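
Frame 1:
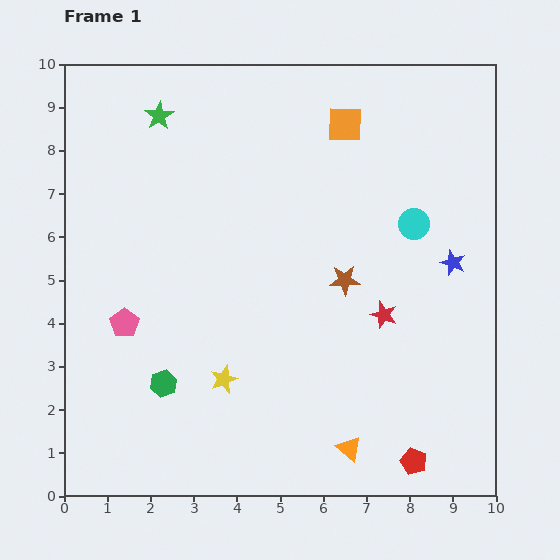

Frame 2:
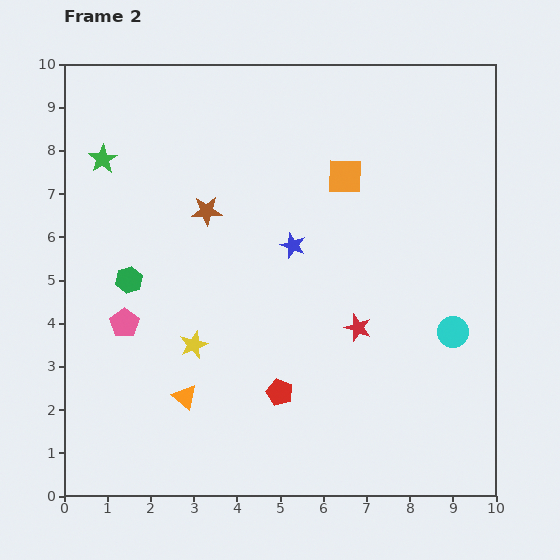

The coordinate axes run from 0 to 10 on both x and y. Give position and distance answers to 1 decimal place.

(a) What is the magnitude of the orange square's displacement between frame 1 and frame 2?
1.2

The orange square moved from (6.5, 8.6) to (6.5, 7.4), a distance of √(0.0² + 1.2²) ≈ 1.2.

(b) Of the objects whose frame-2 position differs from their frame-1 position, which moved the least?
the red star

(moved 0.7)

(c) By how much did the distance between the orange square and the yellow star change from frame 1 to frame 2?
-1.3

Distance in frame 1: 6.5. Distance in frame 2: 5.2.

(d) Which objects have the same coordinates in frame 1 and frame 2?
the pink pentagon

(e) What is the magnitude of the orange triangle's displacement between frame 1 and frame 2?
4.0

The orange triangle moved from (6.6, 1.1) to (2.8, 2.3), a distance of √(3.8² + 1.2²) ≈ 4.0.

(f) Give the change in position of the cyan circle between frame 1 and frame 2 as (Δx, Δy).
(0.9, -2.5)

The cyan circle was at (8.1, 6.3) in frame 1 and (9.0, 3.8) in frame 2.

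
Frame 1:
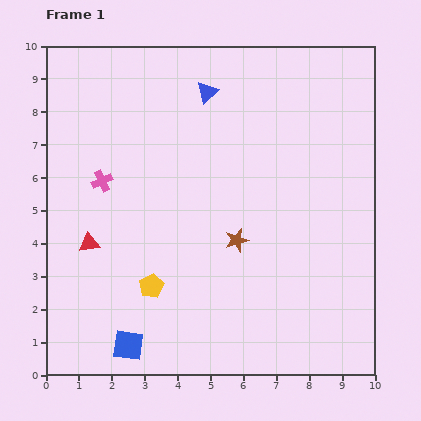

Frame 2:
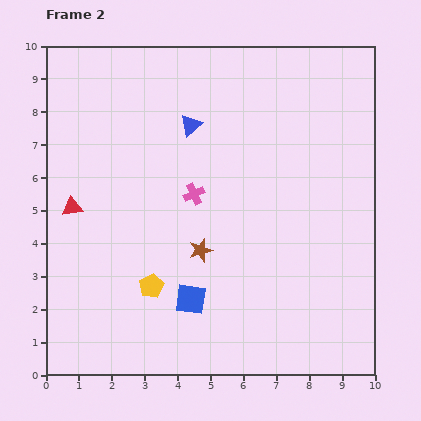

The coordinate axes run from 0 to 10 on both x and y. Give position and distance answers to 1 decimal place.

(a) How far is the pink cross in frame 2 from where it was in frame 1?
2.8

The pink cross moved from (1.7, 5.9) to (4.5, 5.5), a distance of √(2.8² + 0.4²) ≈ 2.8.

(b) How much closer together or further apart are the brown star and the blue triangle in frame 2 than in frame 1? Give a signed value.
-0.8

Distance in frame 1: 4.6. Distance in frame 2: 3.8.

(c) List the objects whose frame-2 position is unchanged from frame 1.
the yellow pentagon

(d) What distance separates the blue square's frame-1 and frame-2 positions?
2.4

The blue square moved from (2.5, 0.9) to (4.4, 2.3), a distance of √(1.9² + 1.4²) ≈ 2.4.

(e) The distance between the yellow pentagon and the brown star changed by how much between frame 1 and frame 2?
-1.1

Distance in frame 1: 3.0. Distance in frame 2: 1.9.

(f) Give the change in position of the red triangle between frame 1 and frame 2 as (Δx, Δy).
(-0.5, 1.1)

The red triangle was at (1.3, 4.0) in frame 1 and (0.8, 5.1) in frame 2.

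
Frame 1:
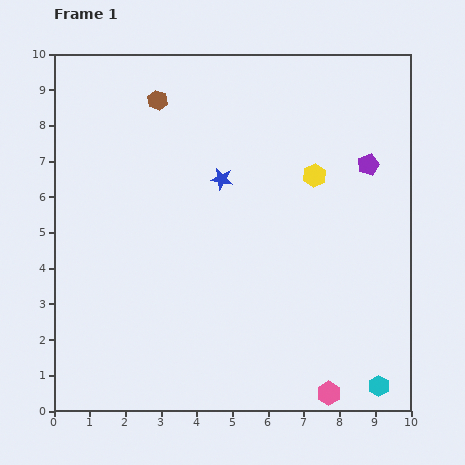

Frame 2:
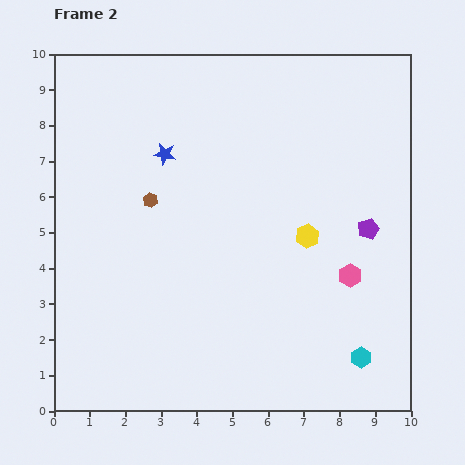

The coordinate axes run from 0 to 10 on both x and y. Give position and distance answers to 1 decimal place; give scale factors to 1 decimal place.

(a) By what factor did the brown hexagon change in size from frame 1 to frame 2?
0.7×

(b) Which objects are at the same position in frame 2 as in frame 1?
none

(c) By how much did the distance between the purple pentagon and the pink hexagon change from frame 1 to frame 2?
-5.1

Distance in frame 1: 6.5. Distance in frame 2: 1.4.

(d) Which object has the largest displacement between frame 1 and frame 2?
the pink hexagon

(moved 3.4; next 2.8)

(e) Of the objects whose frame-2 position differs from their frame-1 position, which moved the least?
the cyan hexagon

(moved 0.9)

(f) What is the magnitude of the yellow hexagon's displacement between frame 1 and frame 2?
1.7

The yellow hexagon moved from (7.3, 6.6) to (7.1, 4.9), a distance of √(0.2² + 1.7²) ≈ 1.7.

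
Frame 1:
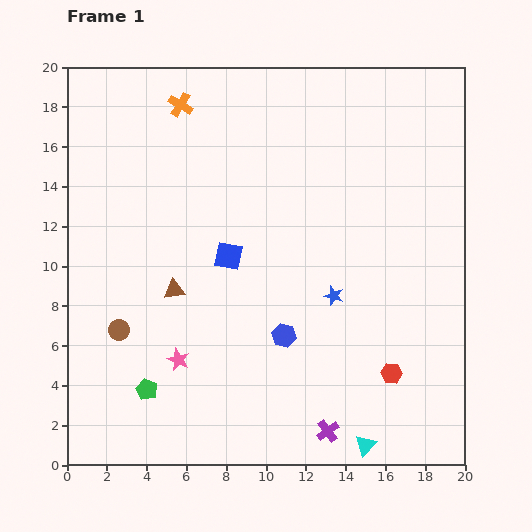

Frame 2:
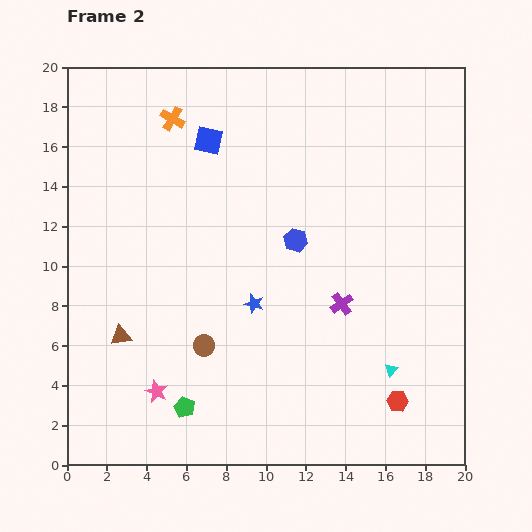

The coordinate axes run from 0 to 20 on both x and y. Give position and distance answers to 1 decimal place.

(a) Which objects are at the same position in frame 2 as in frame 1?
none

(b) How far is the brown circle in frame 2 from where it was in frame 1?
4.4

The brown circle moved from (2.6, 6.8) to (6.9, 6.0), a distance of √(4.3² + 0.8²) ≈ 4.4.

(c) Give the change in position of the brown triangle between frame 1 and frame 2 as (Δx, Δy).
(-2.7, -2.3)

The brown triangle was at (5.4, 8.8) in frame 1 and (2.7, 6.5) in frame 2.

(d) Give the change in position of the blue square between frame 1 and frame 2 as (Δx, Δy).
(-1.0, 5.8)

The blue square was at (8.1, 10.5) in frame 1 and (7.1, 16.3) in frame 2.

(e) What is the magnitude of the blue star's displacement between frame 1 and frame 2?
4.0

The blue star moved from (13.4, 8.5) to (9.4, 8.1), a distance of √(4.0² + 0.4²) ≈ 4.0.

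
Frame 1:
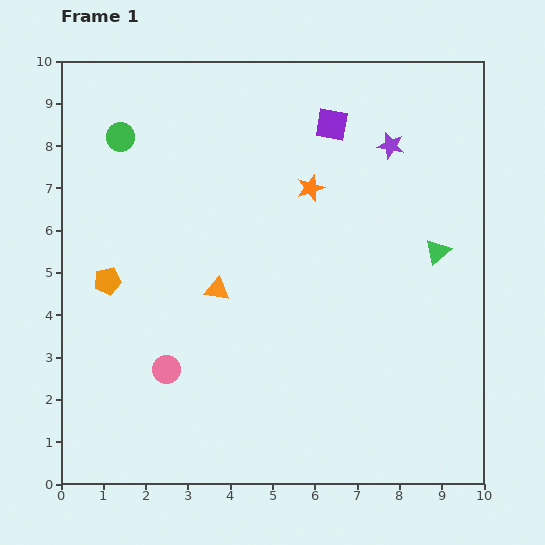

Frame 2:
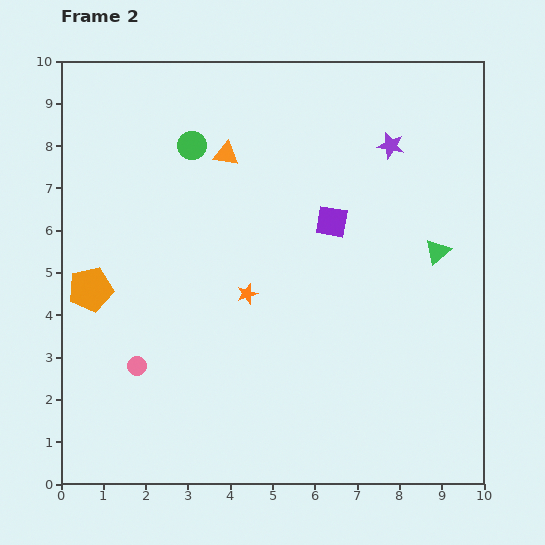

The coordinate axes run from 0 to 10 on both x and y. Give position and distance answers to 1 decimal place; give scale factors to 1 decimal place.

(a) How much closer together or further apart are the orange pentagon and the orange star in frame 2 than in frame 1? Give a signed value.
-1.6

Distance in frame 1: 5.3. Distance in frame 2: 3.7.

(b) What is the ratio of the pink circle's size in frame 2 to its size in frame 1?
0.7×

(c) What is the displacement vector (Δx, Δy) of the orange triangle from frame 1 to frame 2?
(0.2, 3.2)

The orange triangle was at (3.7, 4.6) in frame 1 and (3.9, 7.8) in frame 2.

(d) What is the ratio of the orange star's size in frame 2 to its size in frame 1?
0.8×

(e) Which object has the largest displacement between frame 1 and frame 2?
the orange triangle

(moved 3.2; next 2.9)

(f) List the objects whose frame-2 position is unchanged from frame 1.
the purple star, the green triangle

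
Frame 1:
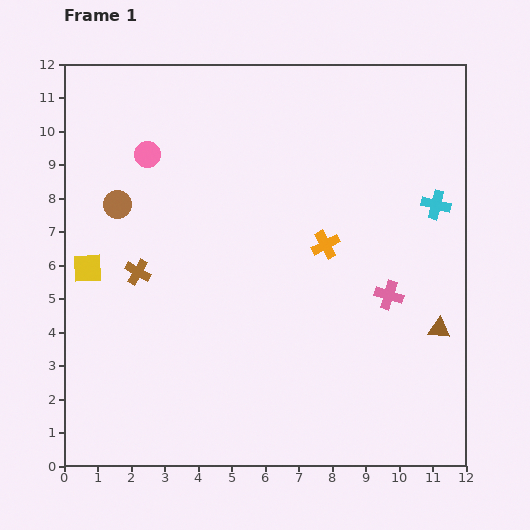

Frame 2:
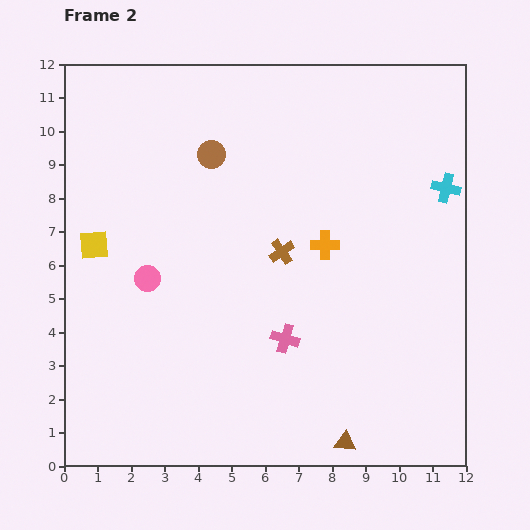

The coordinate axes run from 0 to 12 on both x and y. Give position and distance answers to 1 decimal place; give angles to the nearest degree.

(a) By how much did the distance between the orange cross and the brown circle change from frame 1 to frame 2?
-2.0

Distance in frame 1: 6.3. Distance in frame 2: 4.3.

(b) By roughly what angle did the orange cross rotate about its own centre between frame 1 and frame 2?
28° clockwise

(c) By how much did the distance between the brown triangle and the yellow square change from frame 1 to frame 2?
-1.2

Distance in frame 1: 10.7. Distance in frame 2: 9.5.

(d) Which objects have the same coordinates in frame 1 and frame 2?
the orange cross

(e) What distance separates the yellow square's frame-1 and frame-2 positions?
0.7

The yellow square moved from (0.7, 5.9) to (0.9, 6.6), a distance of √(0.2² + 0.7²) ≈ 0.7.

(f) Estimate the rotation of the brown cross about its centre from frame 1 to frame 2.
26° clockwise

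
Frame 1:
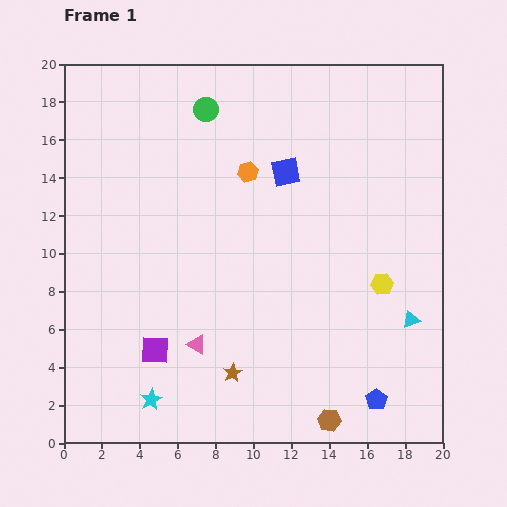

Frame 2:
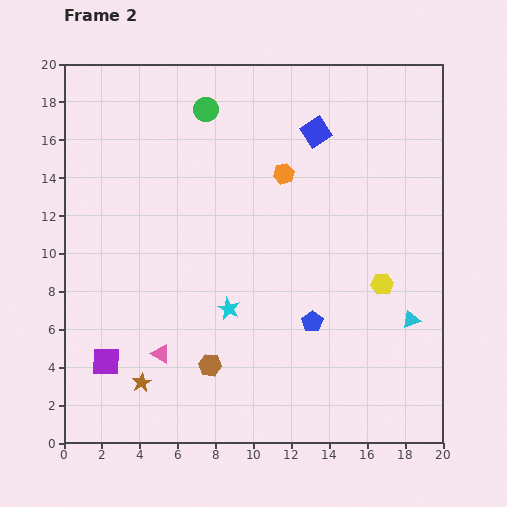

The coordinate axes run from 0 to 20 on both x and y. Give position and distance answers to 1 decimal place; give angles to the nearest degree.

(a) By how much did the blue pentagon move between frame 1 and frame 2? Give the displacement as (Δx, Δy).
(-3.4, 4.1)

The blue pentagon was at (16.5, 2.3) in frame 1 and (13.1, 6.4) in frame 2.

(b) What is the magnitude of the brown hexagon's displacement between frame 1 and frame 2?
6.9

The brown hexagon moved from (14.0, 1.2) to (7.7, 4.1), a distance of √(6.3² + 2.9²) ≈ 6.9.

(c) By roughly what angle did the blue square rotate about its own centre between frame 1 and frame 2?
23° counter-clockwise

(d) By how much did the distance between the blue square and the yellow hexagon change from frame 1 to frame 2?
+0.9

Distance in frame 1: 7.8. Distance in frame 2: 8.7.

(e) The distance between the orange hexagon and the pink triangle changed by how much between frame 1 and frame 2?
+2.0

Distance in frame 1: 9.5. Distance in frame 2: 11.5.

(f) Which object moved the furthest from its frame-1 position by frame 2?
the brown hexagon

(moved 6.9; next 6.3)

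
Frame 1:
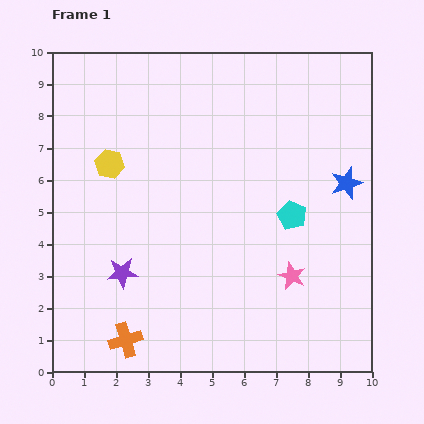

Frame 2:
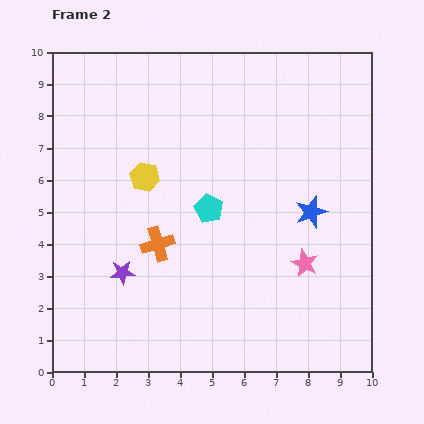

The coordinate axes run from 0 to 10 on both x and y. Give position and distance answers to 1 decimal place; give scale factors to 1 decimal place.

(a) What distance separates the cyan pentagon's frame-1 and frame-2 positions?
2.6

The cyan pentagon moved from (7.5, 4.9) to (4.9, 5.1), a distance of √(2.6² + 0.2²) ≈ 2.6.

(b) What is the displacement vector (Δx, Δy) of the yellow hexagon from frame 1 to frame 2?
(1.1, -0.4)

The yellow hexagon was at (1.8, 6.5) in frame 1 and (2.9, 6.1) in frame 2.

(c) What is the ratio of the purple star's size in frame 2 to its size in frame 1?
0.8×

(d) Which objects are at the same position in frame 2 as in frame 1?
the purple star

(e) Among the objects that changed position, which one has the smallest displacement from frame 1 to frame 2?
the pink star

(moved 0.6)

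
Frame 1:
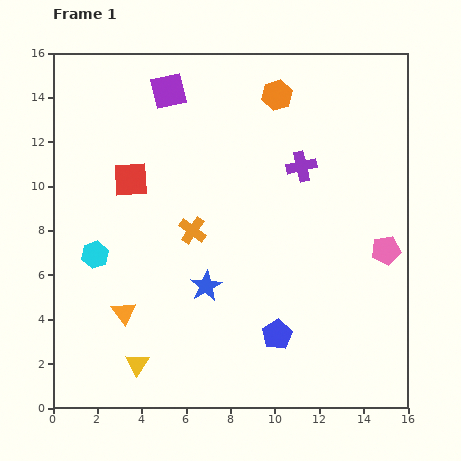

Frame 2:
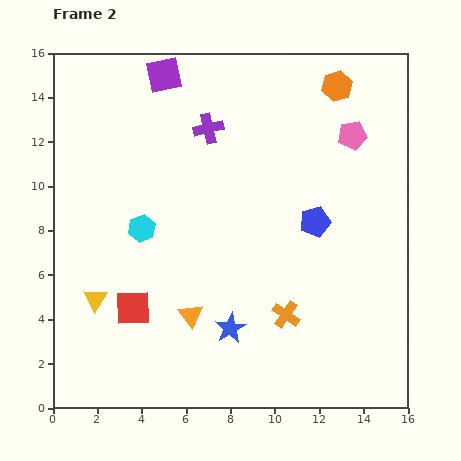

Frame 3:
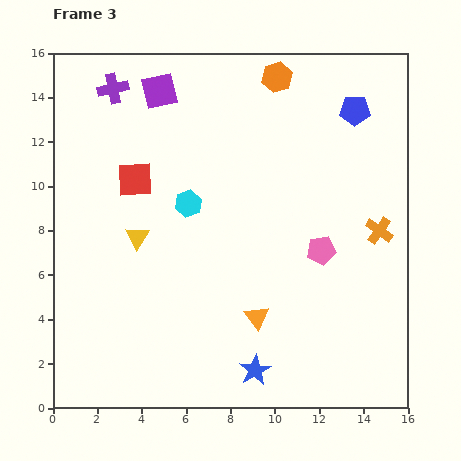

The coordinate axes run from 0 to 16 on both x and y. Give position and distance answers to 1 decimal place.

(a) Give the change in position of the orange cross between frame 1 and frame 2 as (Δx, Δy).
(4.2, -3.8)

The orange cross was at (6.3, 8.0) in frame 1 and (10.5, 4.2) in frame 2.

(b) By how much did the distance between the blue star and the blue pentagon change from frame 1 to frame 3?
+8.6

Distance in frame 1: 3.9. Distance in frame 3: 12.5.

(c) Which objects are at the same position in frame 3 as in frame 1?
none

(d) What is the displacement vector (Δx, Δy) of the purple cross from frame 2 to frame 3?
(-4.3, 1.8)

The purple cross was at (7.0, 12.6) in frame 2 and (2.7, 14.4) in frame 3.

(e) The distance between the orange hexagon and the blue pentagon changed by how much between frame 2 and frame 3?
-2.4

Distance in frame 2: 6.2. Distance in frame 3: 3.8.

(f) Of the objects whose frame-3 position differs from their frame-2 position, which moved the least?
the purple square

(moved 0.7)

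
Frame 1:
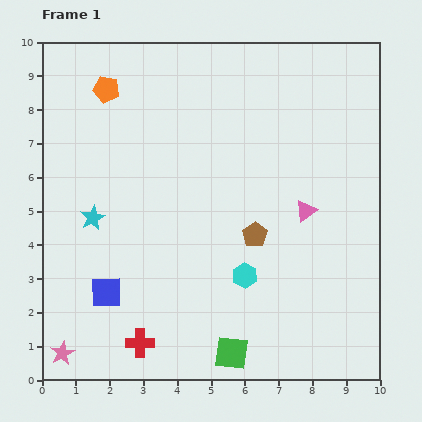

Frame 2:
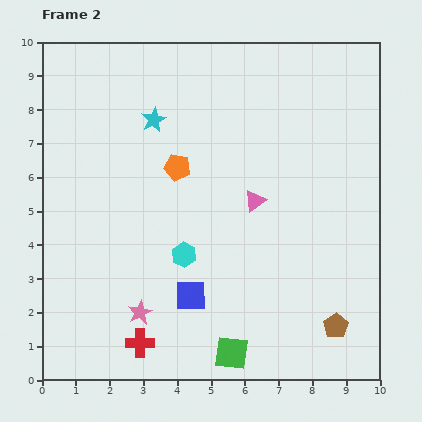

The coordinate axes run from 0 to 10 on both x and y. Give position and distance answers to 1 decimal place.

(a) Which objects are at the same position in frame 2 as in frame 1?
the green square, the red cross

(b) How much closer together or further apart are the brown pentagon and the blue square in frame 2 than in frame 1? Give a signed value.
-0.3

Distance in frame 1: 4.7. Distance in frame 2: 4.4.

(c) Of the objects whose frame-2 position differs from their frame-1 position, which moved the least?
the pink triangle

(moved 1.5)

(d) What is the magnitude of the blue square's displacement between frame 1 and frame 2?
2.5

The blue square moved from (1.9, 2.6) to (4.4, 2.5), a distance of √(2.5² + 0.1²) ≈ 2.5.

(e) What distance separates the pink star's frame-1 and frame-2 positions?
2.6

The pink star moved from (0.6, 0.8) to (2.9, 2.0), a distance of √(2.3² + 1.2²) ≈ 2.6.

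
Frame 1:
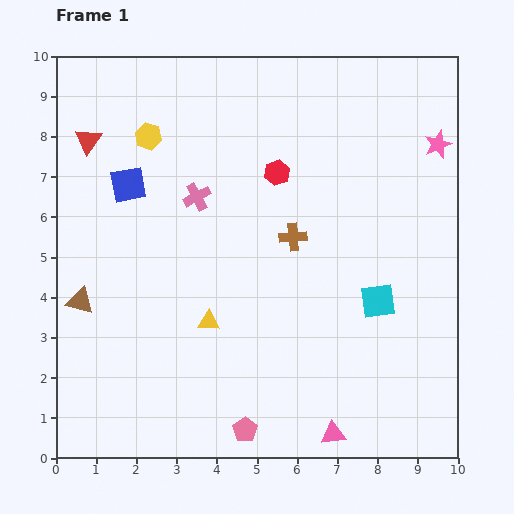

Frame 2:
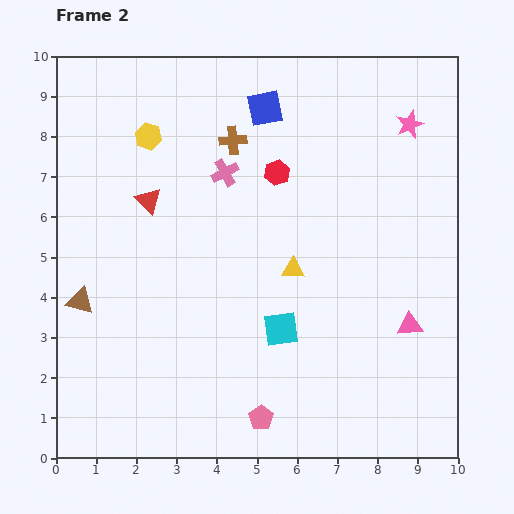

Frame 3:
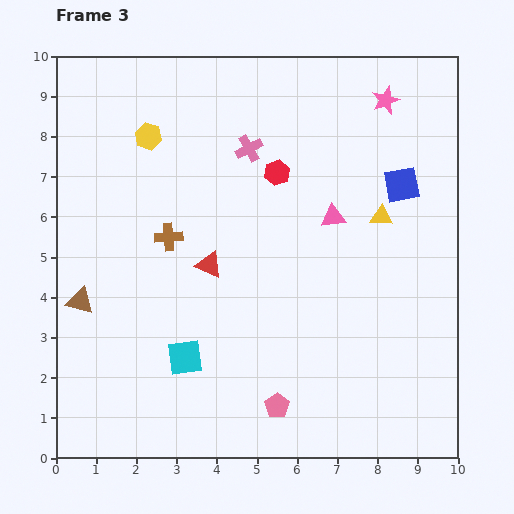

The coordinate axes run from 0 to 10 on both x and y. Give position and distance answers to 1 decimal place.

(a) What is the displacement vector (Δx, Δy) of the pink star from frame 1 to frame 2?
(-0.7, 0.5)

The pink star was at (9.5, 7.8) in frame 1 and (8.8, 8.3) in frame 2.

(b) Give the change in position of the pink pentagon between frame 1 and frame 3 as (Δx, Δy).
(0.8, 0.6)

The pink pentagon was at (4.7, 0.7) in frame 1 and (5.5, 1.3) in frame 3.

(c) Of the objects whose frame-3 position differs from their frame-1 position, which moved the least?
the pink pentagon

(moved 1.0)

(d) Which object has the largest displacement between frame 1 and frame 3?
the blue square

(moved 6.8; next 5.4)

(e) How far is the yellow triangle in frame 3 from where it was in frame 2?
2.6

The yellow triangle moved from (5.9, 4.7) to (8.1, 6.0), a distance of √(2.2² + 1.3²) ≈ 2.6.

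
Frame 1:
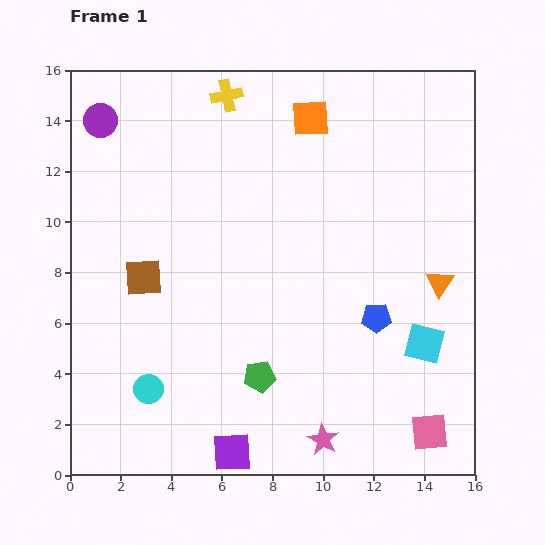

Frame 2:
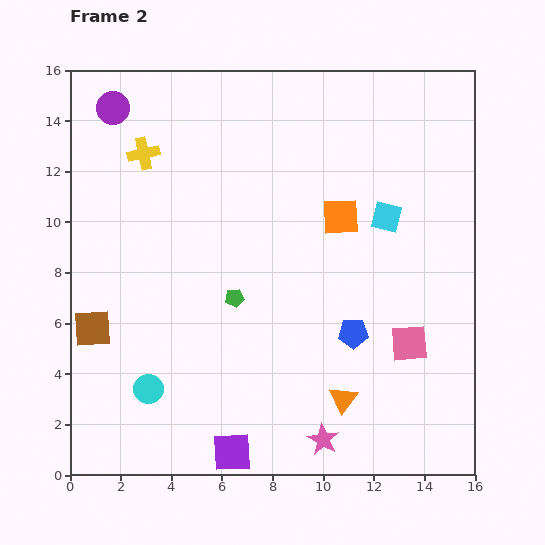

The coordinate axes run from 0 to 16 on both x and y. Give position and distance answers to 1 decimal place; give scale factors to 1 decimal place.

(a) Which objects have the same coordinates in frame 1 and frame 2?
the cyan circle, the pink star, the purple square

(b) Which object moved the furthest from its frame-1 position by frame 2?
the orange triangle

(moved 6.0; next 5.2)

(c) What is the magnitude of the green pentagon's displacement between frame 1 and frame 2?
3.3

The green pentagon moved from (7.5, 3.9) to (6.5, 7.0), a distance of √(1.0² + 3.1²) ≈ 3.3.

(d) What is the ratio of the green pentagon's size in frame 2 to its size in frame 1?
0.6×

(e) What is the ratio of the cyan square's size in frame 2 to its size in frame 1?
0.8×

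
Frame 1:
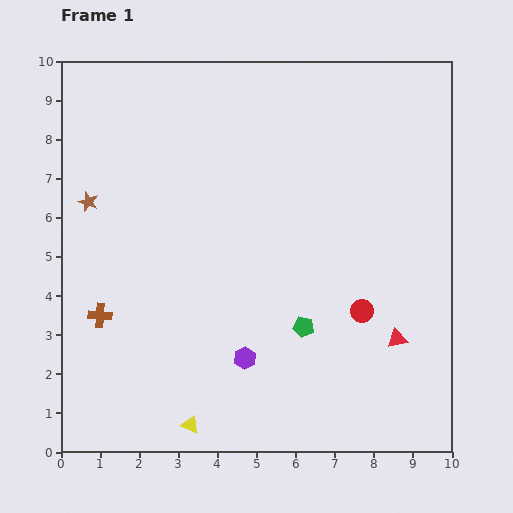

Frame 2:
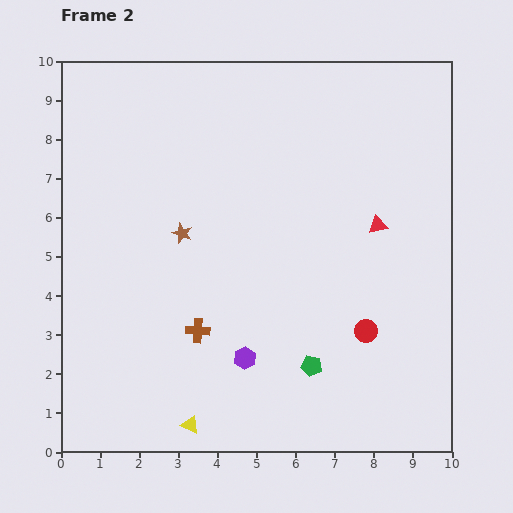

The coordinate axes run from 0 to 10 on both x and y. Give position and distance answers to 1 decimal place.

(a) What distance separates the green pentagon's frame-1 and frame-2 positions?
1.0

The green pentagon moved from (6.2, 3.2) to (6.4, 2.2), a distance of √(0.2² + 1.0²) ≈ 1.0.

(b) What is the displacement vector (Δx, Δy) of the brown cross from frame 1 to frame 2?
(2.5, -0.4)

The brown cross was at (1.0, 3.5) in frame 1 and (3.5, 3.1) in frame 2.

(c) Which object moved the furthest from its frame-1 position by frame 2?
the red triangle

(moved 2.9; next 2.5)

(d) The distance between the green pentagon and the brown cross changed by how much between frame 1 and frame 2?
-2.2

Distance in frame 1: 5.2. Distance in frame 2: 3.0.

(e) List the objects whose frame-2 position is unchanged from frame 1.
the purple hexagon, the yellow triangle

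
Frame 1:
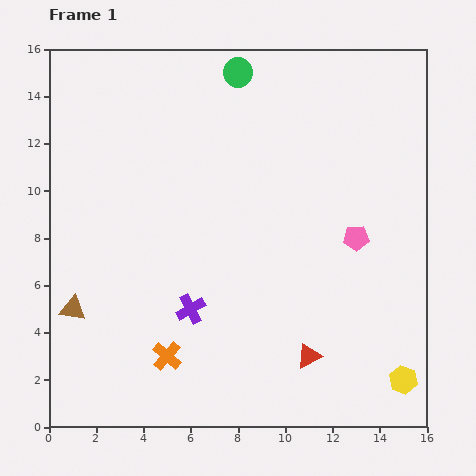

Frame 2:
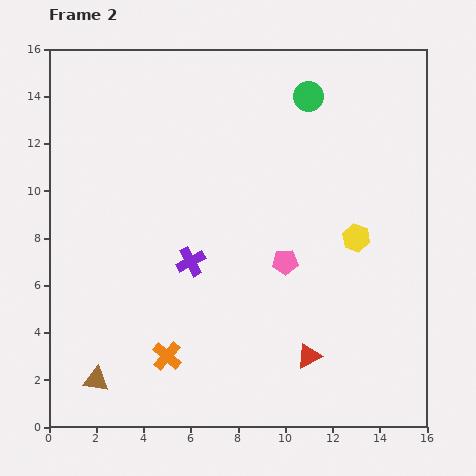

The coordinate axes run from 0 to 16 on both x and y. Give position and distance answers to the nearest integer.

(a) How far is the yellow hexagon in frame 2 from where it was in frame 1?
6

The yellow hexagon moved from (15, 2) to (13, 8), a distance of √(2² + 6²) ≈ 6.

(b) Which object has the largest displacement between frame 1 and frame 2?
the yellow hexagon

(moved 6; next 3)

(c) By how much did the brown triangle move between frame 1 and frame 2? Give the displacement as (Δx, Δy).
(1, -3)

The brown triangle was at (1, 5) in frame 1 and (2, 2) in frame 2.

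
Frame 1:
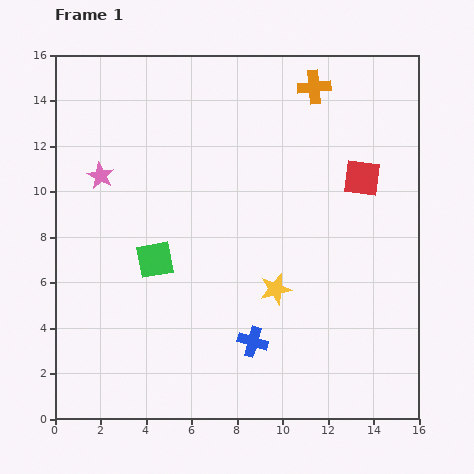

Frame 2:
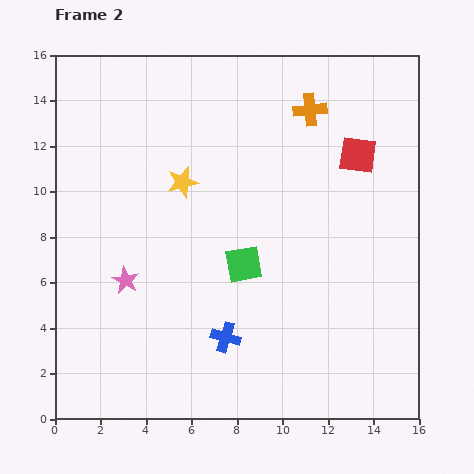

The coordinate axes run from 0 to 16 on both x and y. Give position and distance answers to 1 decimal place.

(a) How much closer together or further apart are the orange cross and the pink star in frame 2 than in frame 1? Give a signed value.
+0.8

Distance in frame 1: 10.2. Distance in frame 2: 11.0.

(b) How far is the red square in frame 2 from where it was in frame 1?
1.0

The red square moved from (13.5, 10.6) to (13.3, 11.6), a distance of √(0.2² + 1.0²) ≈ 1.0.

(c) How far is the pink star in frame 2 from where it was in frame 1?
4.7

The pink star moved from (2.0, 10.7) to (3.1, 6.1), a distance of √(1.1² + 4.6²) ≈ 4.7.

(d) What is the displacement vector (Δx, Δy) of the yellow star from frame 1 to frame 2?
(-4.1, 4.7)

The yellow star was at (9.7, 5.7) in frame 1 and (5.6, 10.4) in frame 2.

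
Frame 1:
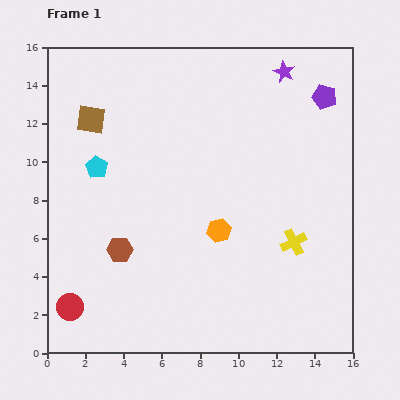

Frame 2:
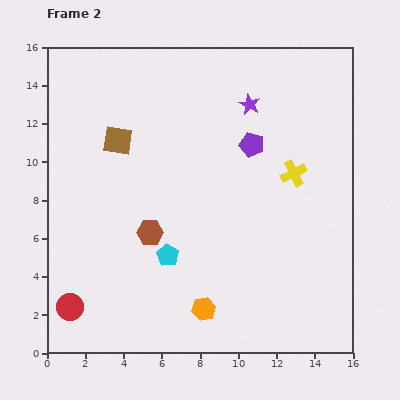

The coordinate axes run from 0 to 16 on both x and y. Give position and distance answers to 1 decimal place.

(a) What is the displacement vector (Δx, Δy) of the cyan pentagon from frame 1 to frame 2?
(3.7, -4.6)

The cyan pentagon was at (2.6, 9.7) in frame 1 and (6.3, 5.1) in frame 2.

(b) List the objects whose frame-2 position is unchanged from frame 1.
the red circle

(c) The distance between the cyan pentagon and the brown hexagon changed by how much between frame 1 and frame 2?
-3.0

Distance in frame 1: 4.5. Distance in frame 2: 1.5.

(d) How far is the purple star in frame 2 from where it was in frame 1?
2.5

The purple star moved from (12.4, 14.7) to (10.6, 13.0), a distance of √(1.8² + 1.7²) ≈ 2.5.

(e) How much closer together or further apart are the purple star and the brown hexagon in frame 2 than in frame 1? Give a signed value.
-4.2

Distance in frame 1: 12.7. Distance in frame 2: 8.5.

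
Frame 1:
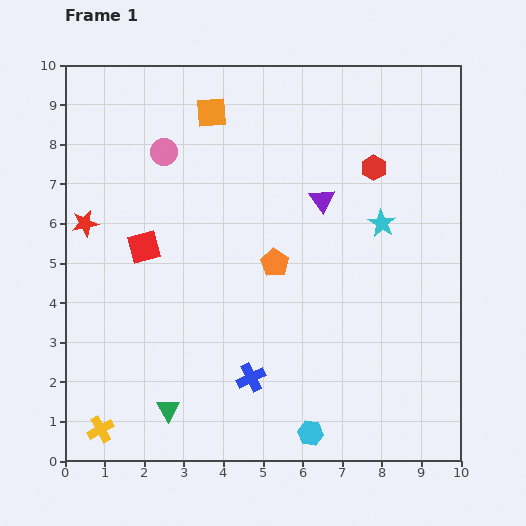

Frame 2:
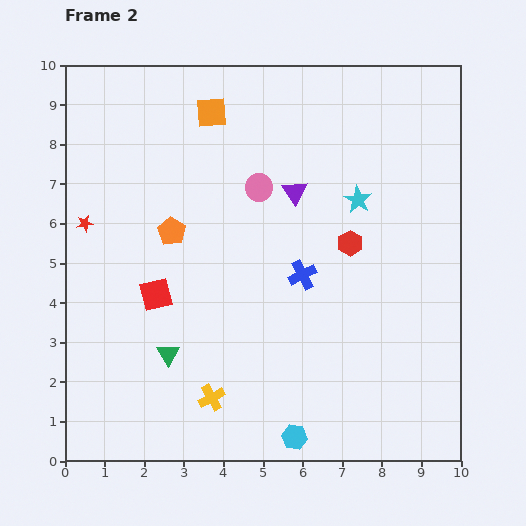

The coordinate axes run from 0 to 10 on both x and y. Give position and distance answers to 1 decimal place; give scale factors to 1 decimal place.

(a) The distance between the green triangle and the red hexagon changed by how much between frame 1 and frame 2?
-2.6

Distance in frame 1: 8.0. Distance in frame 2: 5.4.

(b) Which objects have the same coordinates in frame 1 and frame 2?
the orange square, the red star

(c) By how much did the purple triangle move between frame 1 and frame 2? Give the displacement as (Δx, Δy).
(-0.7, 0.2)

The purple triangle was at (6.5, 6.6) in frame 1 and (5.8, 6.8) in frame 2.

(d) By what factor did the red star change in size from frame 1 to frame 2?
0.6×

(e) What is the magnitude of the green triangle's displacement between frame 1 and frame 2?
1.4

The green triangle moved from (2.6, 1.3) to (2.6, 2.7), a distance of √(0.0² + 1.4²) ≈ 1.4.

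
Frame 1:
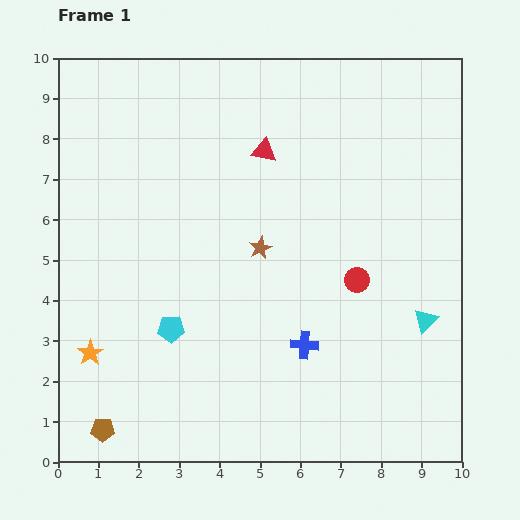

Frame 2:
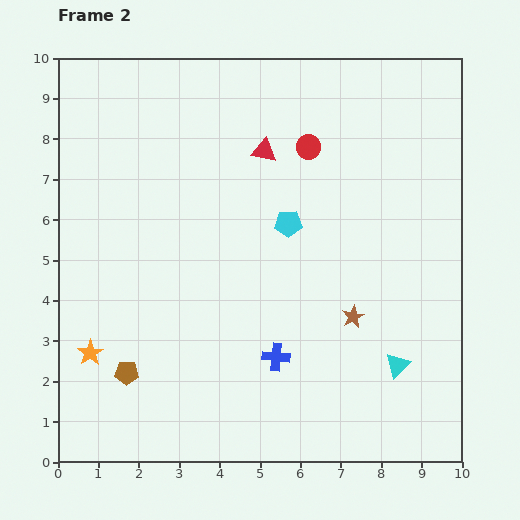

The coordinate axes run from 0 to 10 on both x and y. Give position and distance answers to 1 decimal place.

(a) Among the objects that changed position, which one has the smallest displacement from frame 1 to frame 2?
the blue cross

(moved 0.8)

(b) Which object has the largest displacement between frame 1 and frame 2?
the cyan pentagon

(moved 3.9; next 3.5)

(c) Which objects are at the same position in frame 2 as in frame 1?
the red triangle, the orange star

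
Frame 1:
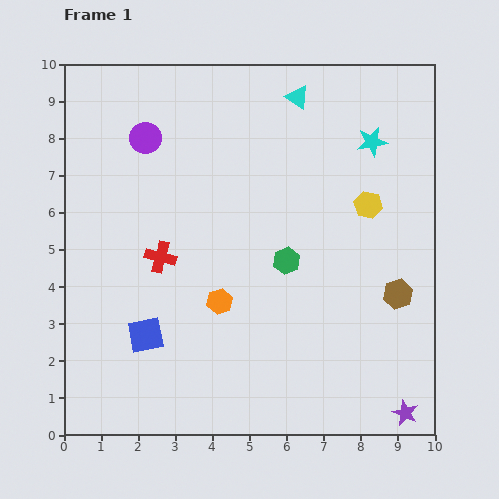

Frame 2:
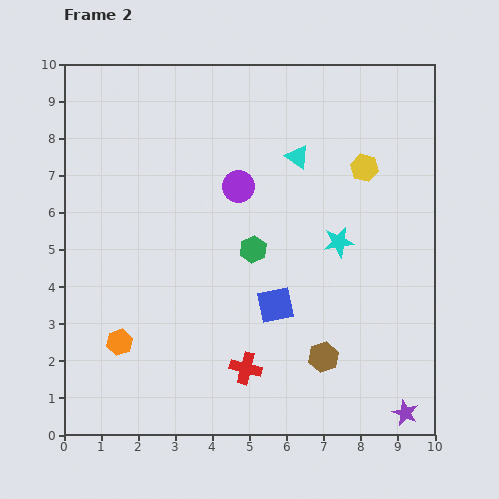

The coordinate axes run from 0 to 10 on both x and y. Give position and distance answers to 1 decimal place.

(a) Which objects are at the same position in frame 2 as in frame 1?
the purple star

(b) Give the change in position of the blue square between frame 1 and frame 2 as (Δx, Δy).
(3.5, 0.8)

The blue square was at (2.2, 2.7) in frame 1 and (5.7, 3.5) in frame 2.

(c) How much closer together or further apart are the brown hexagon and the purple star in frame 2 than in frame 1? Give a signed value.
-0.5

Distance in frame 1: 3.2. Distance in frame 2: 2.7.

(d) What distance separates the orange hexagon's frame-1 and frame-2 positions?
2.9

The orange hexagon moved from (4.2, 3.6) to (1.5, 2.5), a distance of √(2.7² + 1.1²) ≈ 2.9.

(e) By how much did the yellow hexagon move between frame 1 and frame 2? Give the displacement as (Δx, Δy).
(-0.1, 1.0)

The yellow hexagon was at (8.2, 6.2) in frame 1 and (8.1, 7.2) in frame 2.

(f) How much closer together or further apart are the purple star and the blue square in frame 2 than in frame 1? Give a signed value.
-2.8

Distance in frame 1: 7.3. Distance in frame 2: 4.5.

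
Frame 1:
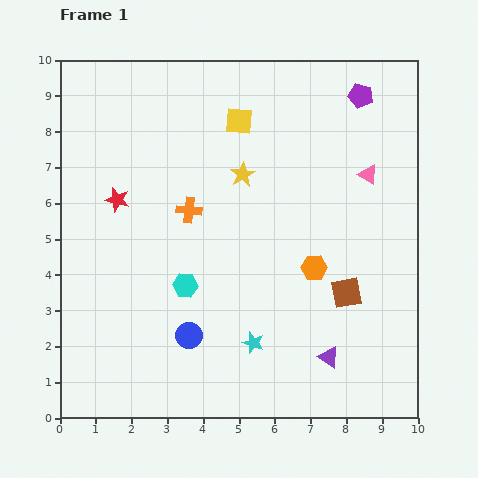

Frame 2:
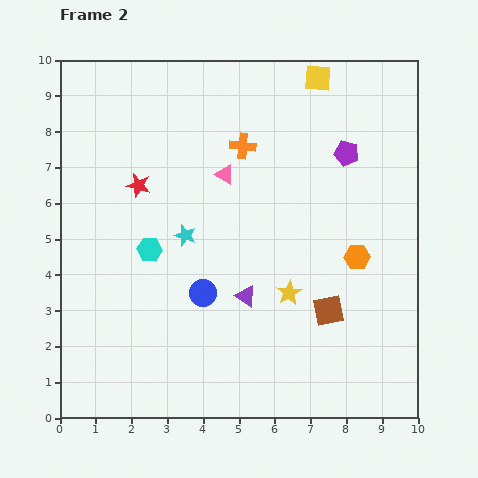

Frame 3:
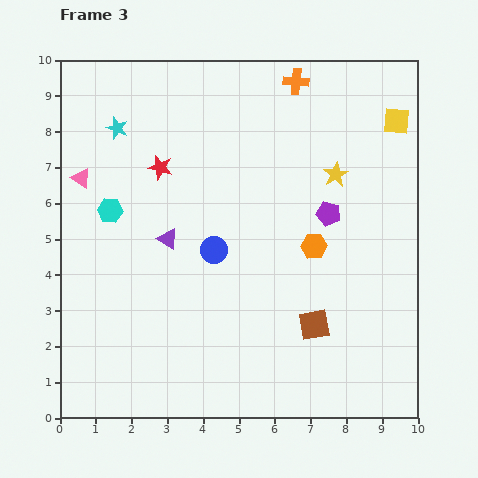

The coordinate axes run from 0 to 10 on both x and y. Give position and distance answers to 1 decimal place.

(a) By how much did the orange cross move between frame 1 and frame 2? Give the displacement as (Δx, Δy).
(1.5, 1.8)

The orange cross was at (3.6, 5.8) in frame 1 and (5.1, 7.6) in frame 2.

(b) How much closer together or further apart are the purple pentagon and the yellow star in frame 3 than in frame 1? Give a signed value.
-2.9

Distance in frame 1: 4.0. Distance in frame 3: 1.1.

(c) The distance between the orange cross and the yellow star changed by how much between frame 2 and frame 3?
-1.5

Distance in frame 2: 4.3. Distance in frame 3: 2.8.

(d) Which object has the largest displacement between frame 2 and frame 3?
the pink triangle

(moved 4.0; next 3.6)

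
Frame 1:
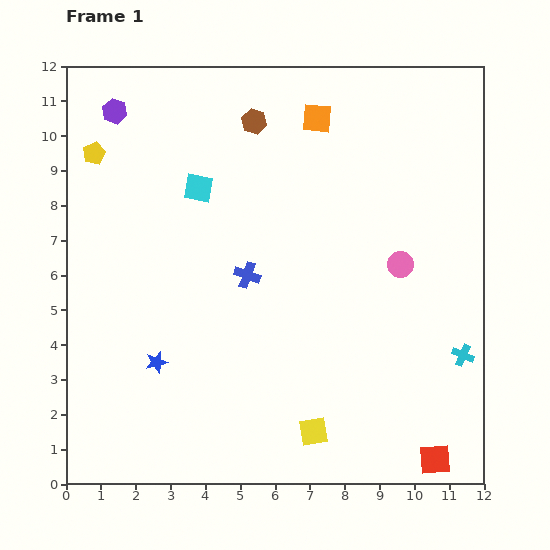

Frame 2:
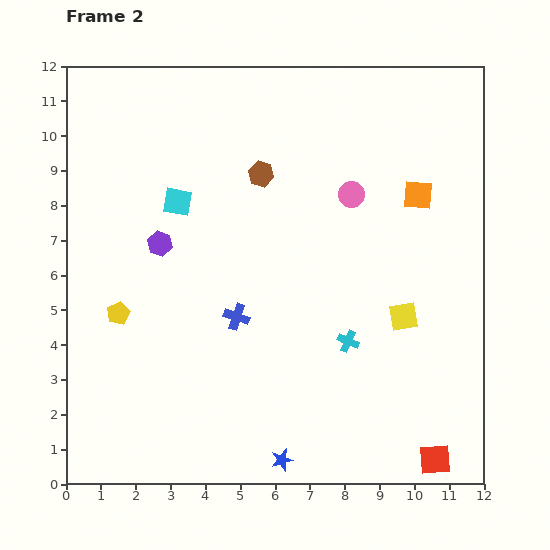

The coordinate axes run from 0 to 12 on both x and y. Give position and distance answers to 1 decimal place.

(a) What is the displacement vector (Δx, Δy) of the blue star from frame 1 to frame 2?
(3.6, -2.8)

The blue star was at (2.6, 3.5) in frame 1 and (6.2, 0.7) in frame 2.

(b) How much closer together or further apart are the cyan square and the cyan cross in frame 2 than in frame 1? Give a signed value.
-2.7

Distance in frame 1: 9.0. Distance in frame 2: 6.3.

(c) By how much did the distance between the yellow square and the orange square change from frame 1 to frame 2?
-5.5

Distance in frame 1: 9.0. Distance in frame 2: 3.5.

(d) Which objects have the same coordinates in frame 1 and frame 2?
the red square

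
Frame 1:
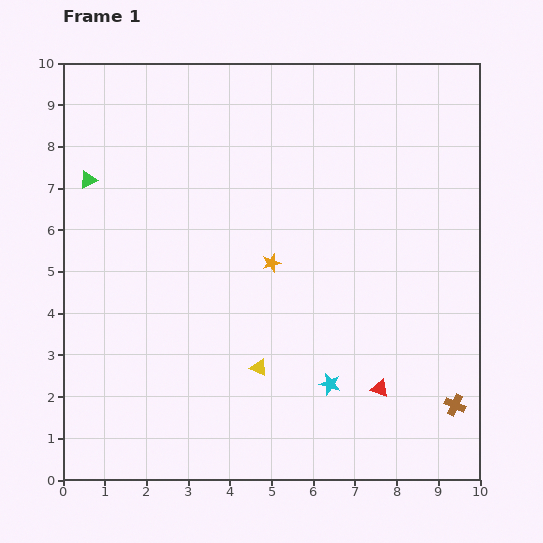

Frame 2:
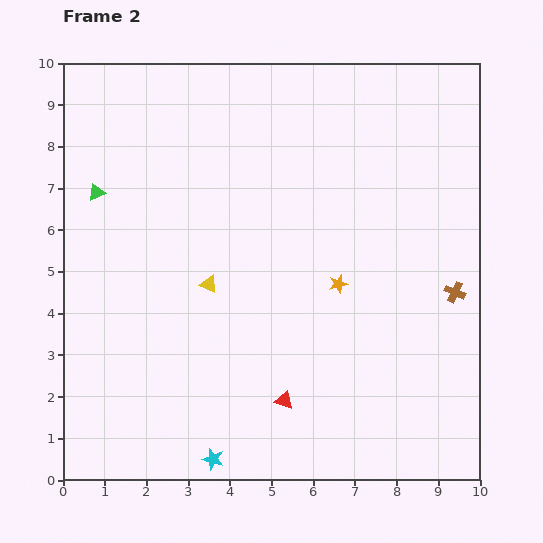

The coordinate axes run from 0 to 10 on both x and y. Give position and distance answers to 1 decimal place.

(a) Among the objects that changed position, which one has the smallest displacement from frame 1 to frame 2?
the green triangle

(moved 0.4)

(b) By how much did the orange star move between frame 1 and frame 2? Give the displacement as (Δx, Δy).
(1.6, -0.5)

The orange star was at (5.0, 5.2) in frame 1 and (6.6, 4.7) in frame 2.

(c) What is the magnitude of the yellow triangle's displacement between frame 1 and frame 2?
2.3

The yellow triangle moved from (4.7, 2.7) to (3.5, 4.7), a distance of √(1.2² + 2.0²) ≈ 2.3.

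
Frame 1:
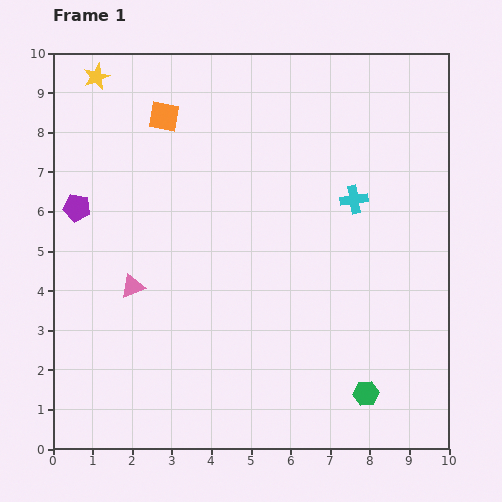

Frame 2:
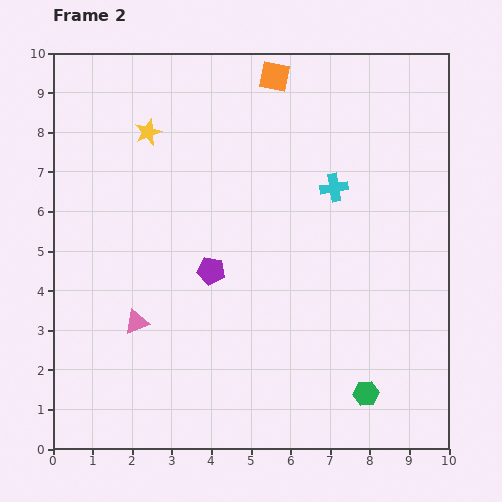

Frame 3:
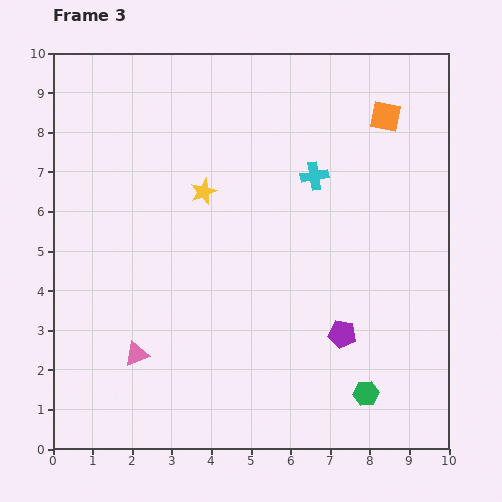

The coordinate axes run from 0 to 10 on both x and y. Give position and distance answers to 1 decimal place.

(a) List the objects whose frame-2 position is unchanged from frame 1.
the green hexagon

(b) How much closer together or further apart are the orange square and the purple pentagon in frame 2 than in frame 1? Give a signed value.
+2.0

Distance in frame 1: 3.2. Distance in frame 2: 5.2.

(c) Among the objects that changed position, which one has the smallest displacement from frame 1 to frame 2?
the cyan cross

(moved 0.6)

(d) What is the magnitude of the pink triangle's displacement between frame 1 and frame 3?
1.7

The pink triangle moved from (2.0, 4.1) to (2.1, 2.4), a distance of √(0.1² + 1.7²) ≈ 1.7.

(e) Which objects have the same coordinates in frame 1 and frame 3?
the green hexagon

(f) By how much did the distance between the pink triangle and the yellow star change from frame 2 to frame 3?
-0.4

Distance in frame 2: 4.8. Distance in frame 3: 4.4.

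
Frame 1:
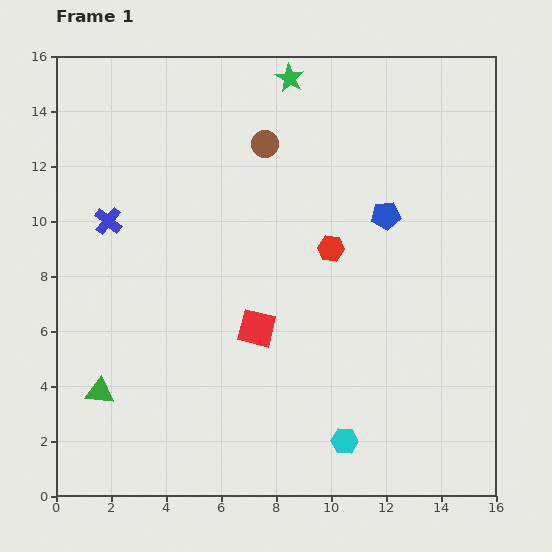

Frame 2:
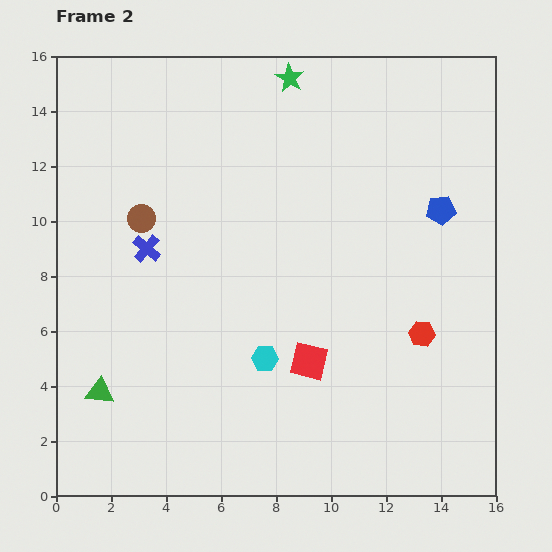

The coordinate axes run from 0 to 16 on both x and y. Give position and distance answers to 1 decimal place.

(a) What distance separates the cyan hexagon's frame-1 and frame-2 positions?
4.2

The cyan hexagon moved from (10.5, 2.0) to (7.6, 5.0), a distance of √(2.9² + 3.0²) ≈ 4.2.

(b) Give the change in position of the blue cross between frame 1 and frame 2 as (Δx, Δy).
(1.4, -1.0)

The blue cross was at (1.9, 10.0) in frame 1 and (3.3, 9.0) in frame 2.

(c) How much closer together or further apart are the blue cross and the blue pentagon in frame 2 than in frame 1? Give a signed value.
+0.7

Distance in frame 1: 10.1. Distance in frame 2: 10.8.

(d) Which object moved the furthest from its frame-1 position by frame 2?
the brown circle

(moved 5.2; next 4.5)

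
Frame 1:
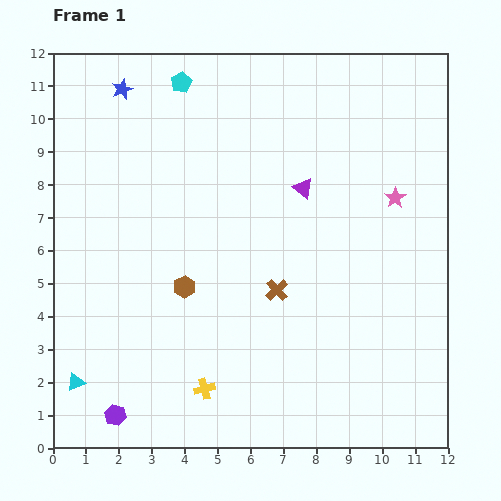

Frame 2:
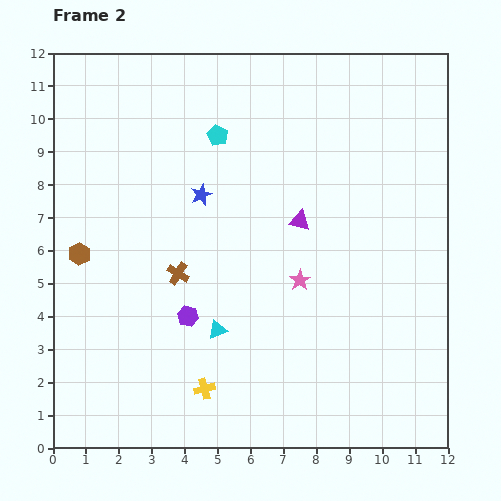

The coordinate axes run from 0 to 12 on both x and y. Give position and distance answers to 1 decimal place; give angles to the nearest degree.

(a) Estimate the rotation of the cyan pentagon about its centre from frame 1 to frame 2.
17° counter-clockwise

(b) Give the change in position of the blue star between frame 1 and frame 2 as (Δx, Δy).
(2.4, -3.2)

The blue star was at (2.1, 10.9) in frame 1 and (4.5, 7.7) in frame 2.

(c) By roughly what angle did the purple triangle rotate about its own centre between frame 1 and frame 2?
25° counter-clockwise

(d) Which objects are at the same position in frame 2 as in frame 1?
the yellow cross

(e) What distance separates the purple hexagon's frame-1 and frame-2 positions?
3.7

The purple hexagon moved from (1.9, 1.0) to (4.1, 4.0), a distance of √(2.2² + 3.0²) ≈ 3.7.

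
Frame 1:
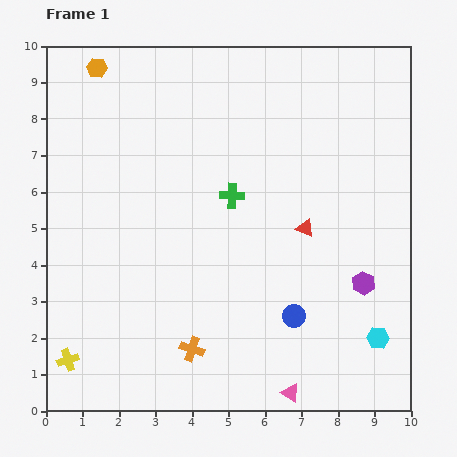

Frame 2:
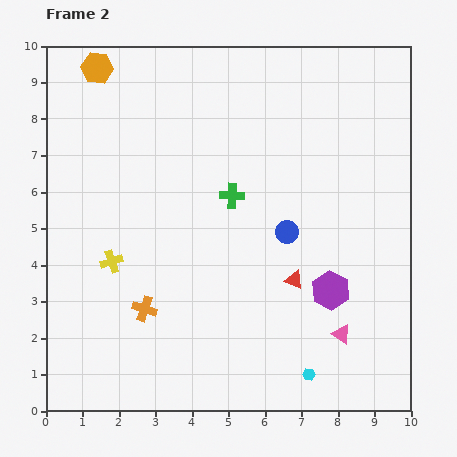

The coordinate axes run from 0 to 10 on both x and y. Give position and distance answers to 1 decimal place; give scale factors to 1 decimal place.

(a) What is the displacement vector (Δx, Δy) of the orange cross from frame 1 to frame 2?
(-1.3, 1.1)

The orange cross was at (4.0, 1.7) in frame 1 and (2.7, 2.8) in frame 2.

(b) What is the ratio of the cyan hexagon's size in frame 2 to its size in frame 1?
0.6×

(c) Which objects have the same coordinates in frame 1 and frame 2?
the orange hexagon, the green cross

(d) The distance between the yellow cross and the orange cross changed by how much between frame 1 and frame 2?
-1.8

Distance in frame 1: 3.4. Distance in frame 2: 1.6.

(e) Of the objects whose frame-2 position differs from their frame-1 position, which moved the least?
the purple hexagon

(moved 0.9)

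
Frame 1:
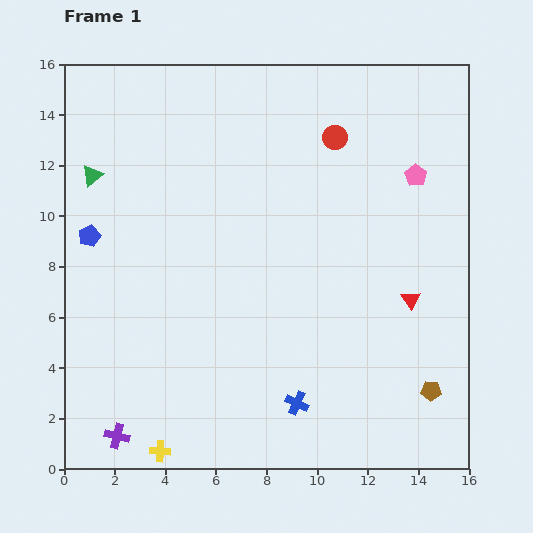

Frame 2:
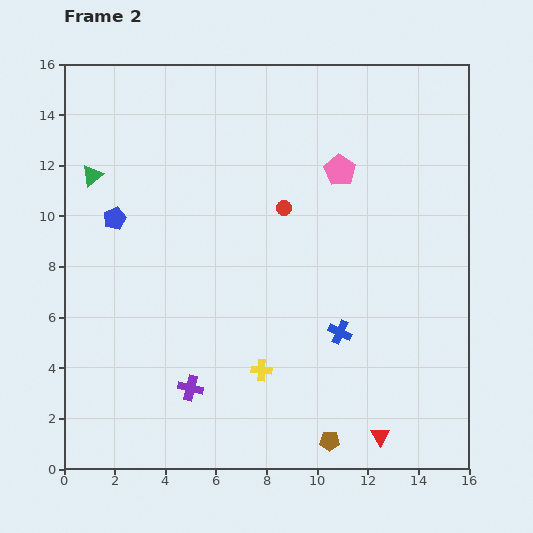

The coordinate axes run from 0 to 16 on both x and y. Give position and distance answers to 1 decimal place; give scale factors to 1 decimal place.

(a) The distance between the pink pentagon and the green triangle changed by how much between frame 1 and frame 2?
-3.0

Distance in frame 1: 12.8. Distance in frame 2: 9.8.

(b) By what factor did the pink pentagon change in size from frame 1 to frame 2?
1.4×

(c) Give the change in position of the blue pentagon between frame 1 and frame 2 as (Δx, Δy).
(1.0, 0.7)

The blue pentagon was at (1.0, 9.2) in frame 1 and (2.0, 9.9) in frame 2.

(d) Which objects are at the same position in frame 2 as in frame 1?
the green triangle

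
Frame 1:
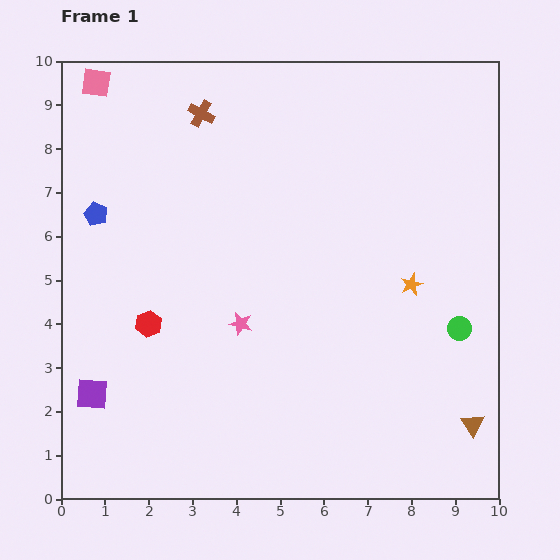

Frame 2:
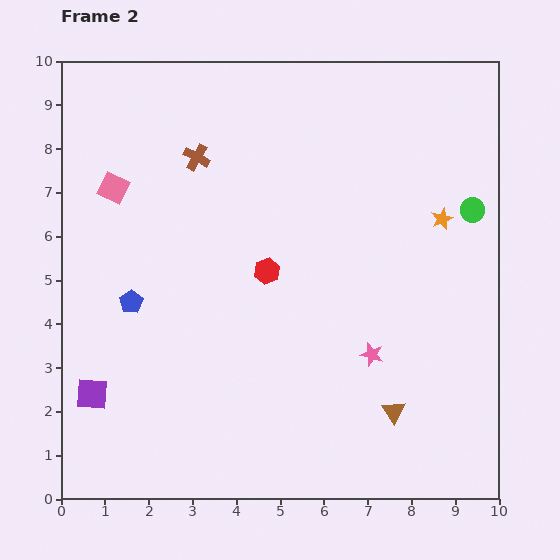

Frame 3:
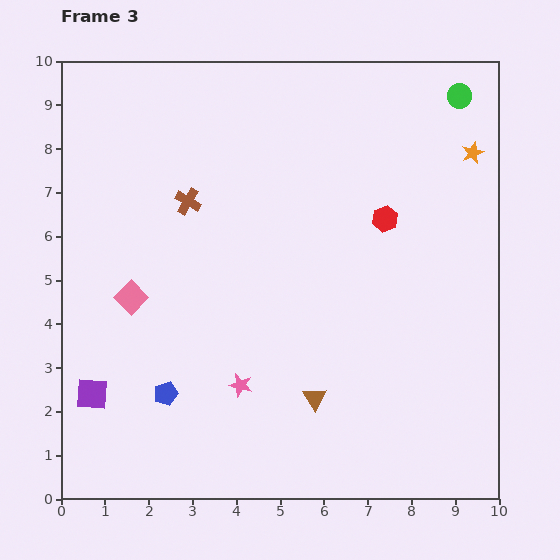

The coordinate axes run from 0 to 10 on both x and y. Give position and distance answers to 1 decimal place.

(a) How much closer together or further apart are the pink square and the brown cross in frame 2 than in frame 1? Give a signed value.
-0.5

Distance in frame 1: 2.5. Distance in frame 2: 2.0.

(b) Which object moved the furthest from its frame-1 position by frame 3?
the red hexagon

(moved 5.9; next 5.3)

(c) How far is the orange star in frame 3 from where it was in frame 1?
3.3

The orange star moved from (8.0, 4.9) to (9.4, 7.9), a distance of √(1.4² + 3.0²) ≈ 3.3.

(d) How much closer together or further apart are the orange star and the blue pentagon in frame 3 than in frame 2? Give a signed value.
+1.6

Distance in frame 2: 7.3. Distance in frame 3: 8.9.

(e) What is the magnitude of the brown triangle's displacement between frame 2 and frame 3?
1.8

The brown triangle moved from (7.6, 2.0) to (5.8, 2.3), a distance of √(1.8² + 0.3²) ≈ 1.8.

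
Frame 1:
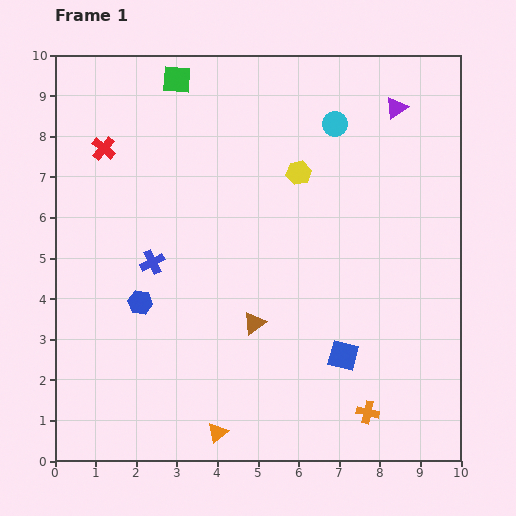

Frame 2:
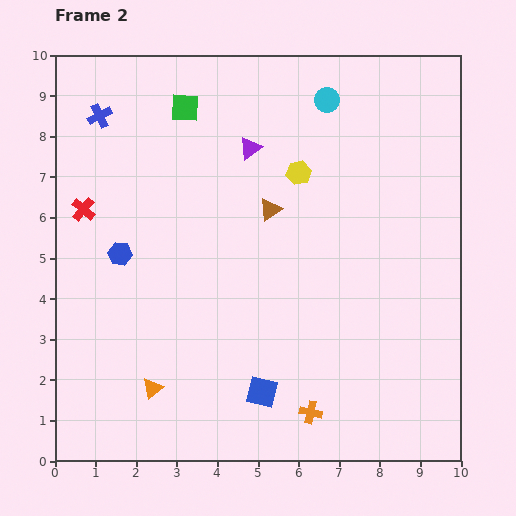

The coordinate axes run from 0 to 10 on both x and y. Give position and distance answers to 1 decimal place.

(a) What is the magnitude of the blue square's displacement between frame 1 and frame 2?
2.2

The blue square moved from (7.1, 2.6) to (5.1, 1.7), a distance of √(2.0² + 0.9²) ≈ 2.2.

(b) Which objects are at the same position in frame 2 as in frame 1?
the yellow hexagon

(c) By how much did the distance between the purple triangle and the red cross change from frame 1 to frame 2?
-2.9

Distance in frame 1: 7.3. Distance in frame 2: 4.4.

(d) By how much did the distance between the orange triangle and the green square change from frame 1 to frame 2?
-1.9

Distance in frame 1: 8.8. Distance in frame 2: 6.9.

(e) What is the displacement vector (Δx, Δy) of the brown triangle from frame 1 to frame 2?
(0.4, 2.8)

The brown triangle was at (4.9, 3.4) in frame 1 and (5.3, 6.2) in frame 2.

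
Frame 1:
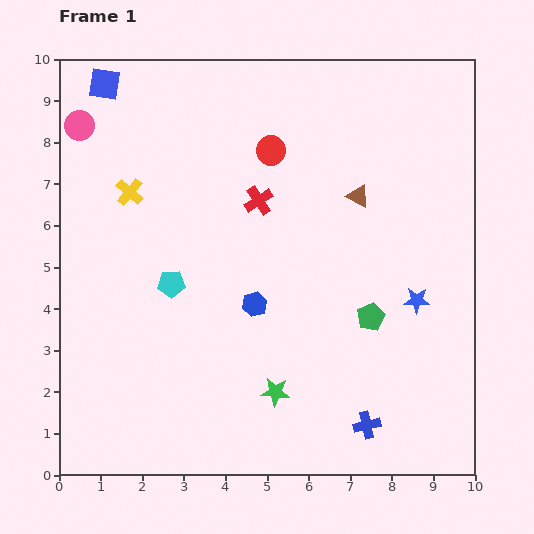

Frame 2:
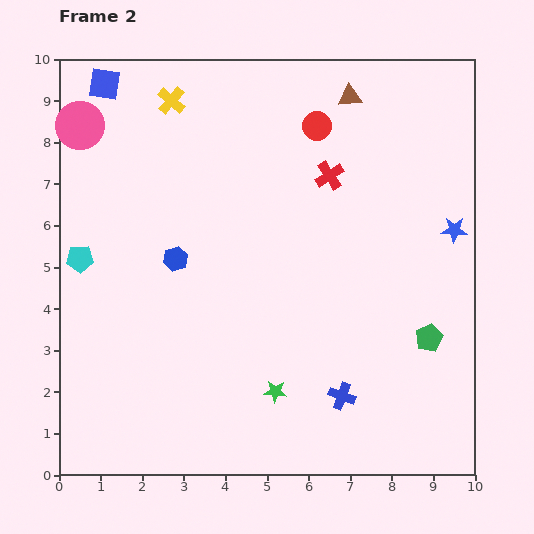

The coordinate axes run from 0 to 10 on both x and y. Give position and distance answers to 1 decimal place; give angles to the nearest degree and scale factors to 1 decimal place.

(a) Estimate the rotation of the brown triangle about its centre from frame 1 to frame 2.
33° counter-clockwise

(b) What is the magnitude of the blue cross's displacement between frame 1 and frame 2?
0.9

The blue cross moved from (7.4, 1.2) to (6.8, 1.9), a distance of √(0.6² + 0.7²) ≈ 0.9.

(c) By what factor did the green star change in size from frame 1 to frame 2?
0.8×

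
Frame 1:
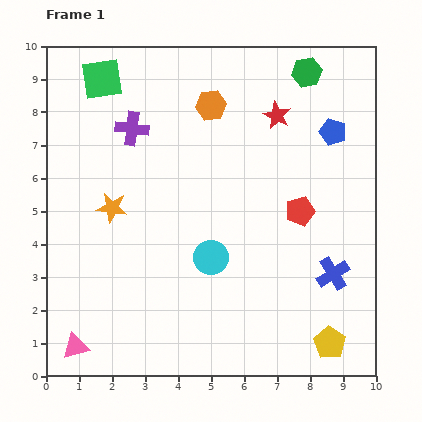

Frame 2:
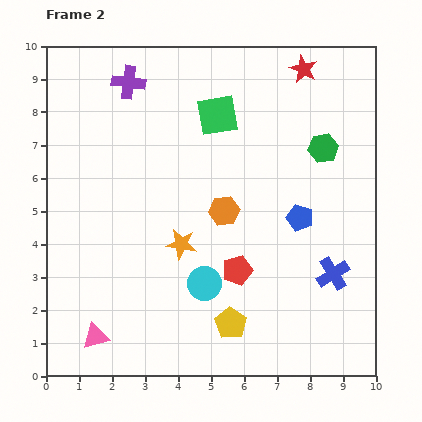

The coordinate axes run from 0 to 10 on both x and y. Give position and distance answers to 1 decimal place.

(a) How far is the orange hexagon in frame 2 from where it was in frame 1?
3.2

The orange hexagon moved from (5.0, 8.2) to (5.4, 5.0), a distance of √(0.4² + 3.2²) ≈ 3.2.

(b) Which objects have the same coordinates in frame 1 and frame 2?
the blue cross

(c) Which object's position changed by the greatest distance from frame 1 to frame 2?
the green square

(moved 3.7; next 3.2)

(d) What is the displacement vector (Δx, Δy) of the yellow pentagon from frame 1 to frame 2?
(-3.0, 0.6)

The yellow pentagon was at (8.6, 1.0) in frame 1 and (5.6, 1.6) in frame 2.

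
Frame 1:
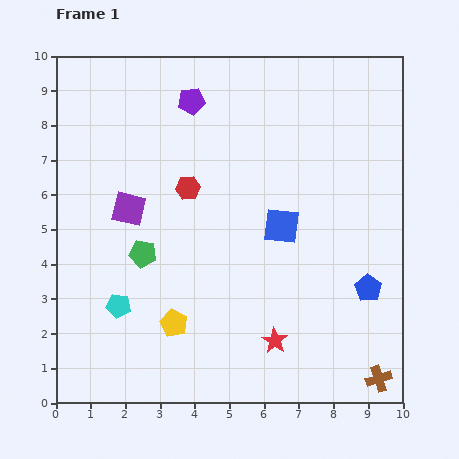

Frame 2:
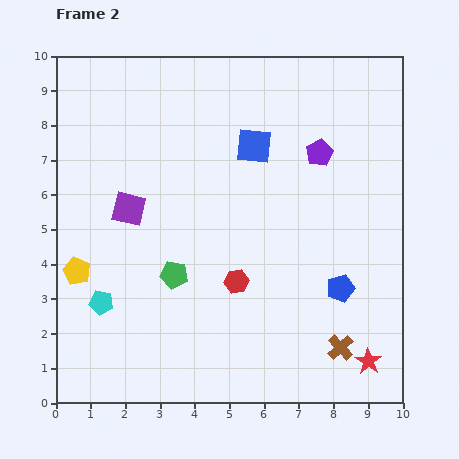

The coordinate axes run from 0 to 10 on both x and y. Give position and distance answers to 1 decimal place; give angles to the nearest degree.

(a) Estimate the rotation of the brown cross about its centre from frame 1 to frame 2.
23° counter-clockwise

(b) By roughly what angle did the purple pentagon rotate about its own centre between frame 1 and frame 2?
20° counter-clockwise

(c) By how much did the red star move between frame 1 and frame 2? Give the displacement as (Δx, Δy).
(2.7, -0.6)

The red star was at (6.3, 1.8) in frame 1 and (9.0, 1.2) in frame 2.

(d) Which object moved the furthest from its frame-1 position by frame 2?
the purple pentagon

(moved 4.0; next 3.2)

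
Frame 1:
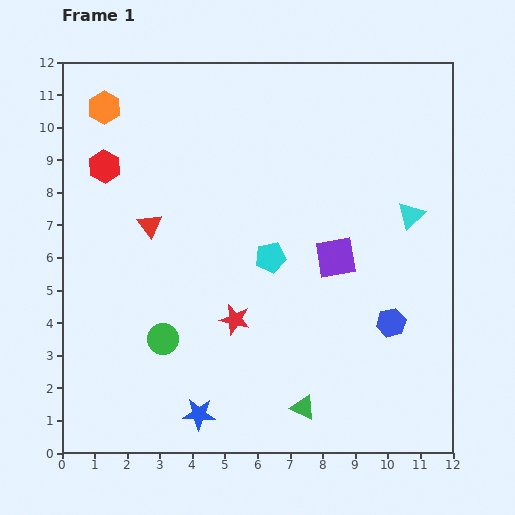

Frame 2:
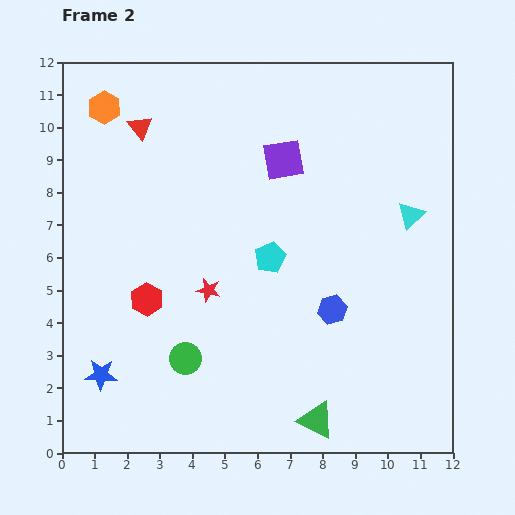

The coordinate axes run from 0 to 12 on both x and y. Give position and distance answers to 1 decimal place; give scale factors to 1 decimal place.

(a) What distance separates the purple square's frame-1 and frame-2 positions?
3.4

The purple square moved from (8.4, 6.0) to (6.8, 9.0), a distance of √(1.6² + 3.0²) ≈ 3.4.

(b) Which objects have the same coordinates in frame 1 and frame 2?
the cyan pentagon, the cyan triangle, the orange hexagon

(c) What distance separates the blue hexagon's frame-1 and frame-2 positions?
1.8

The blue hexagon moved from (10.1, 4.0) to (8.3, 4.4), a distance of √(1.8² + 0.4²) ≈ 1.8.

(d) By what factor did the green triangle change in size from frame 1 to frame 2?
1.5×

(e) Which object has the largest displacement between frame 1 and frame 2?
the red hexagon

(moved 4.3; next 3.4)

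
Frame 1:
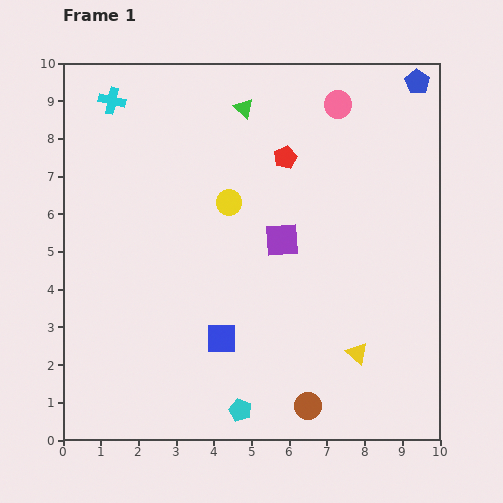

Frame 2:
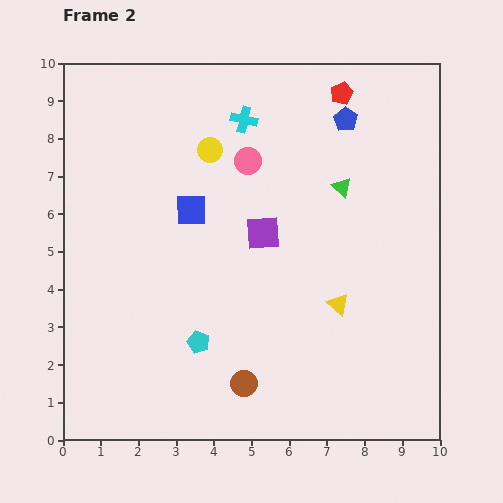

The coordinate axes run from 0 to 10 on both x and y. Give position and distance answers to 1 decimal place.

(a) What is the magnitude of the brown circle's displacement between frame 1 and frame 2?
1.8

The brown circle moved from (6.5, 0.9) to (4.8, 1.5), a distance of √(1.7² + 0.6²) ≈ 1.8.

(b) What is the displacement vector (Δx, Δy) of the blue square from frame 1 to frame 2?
(-0.8, 3.4)

The blue square was at (4.2, 2.7) in frame 1 and (3.4, 6.1) in frame 2.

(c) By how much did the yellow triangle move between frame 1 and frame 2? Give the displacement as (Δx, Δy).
(-0.5, 1.3)

The yellow triangle was at (7.8, 2.3) in frame 1 and (7.3, 3.6) in frame 2.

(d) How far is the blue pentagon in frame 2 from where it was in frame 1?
2.1

The blue pentagon moved from (9.4, 9.5) to (7.5, 8.5), a distance of √(1.9² + 1.0²) ≈ 2.1.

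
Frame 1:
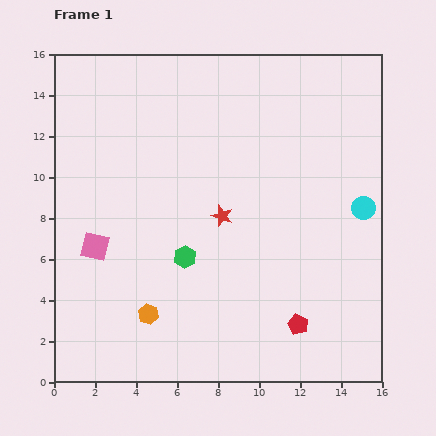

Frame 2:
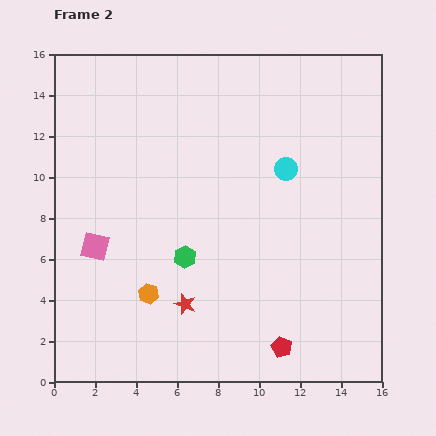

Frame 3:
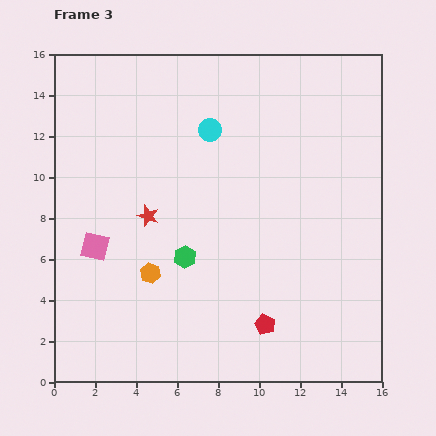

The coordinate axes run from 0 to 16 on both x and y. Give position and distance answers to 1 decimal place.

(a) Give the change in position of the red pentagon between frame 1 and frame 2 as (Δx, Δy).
(-0.8, -1.1)

The red pentagon was at (11.9, 2.8) in frame 1 and (11.1, 1.7) in frame 2.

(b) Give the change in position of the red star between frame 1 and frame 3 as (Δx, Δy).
(-3.6, 0.0)

The red star was at (8.2, 8.1) in frame 1 and (4.6, 8.1) in frame 3.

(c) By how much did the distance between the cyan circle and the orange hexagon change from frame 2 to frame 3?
-1.5

Distance in frame 2: 9.1. Distance in frame 3: 7.6.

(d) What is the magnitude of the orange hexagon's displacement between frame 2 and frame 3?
1.0

The orange hexagon moved from (4.6, 4.3) to (4.7, 5.3), a distance of √(0.1² + 1.0²) ≈ 1.0.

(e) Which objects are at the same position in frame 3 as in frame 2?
the pink square, the green hexagon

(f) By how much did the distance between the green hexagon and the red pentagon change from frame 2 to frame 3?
-1.3

Distance in frame 2: 6.4. Distance in frame 3: 5.1.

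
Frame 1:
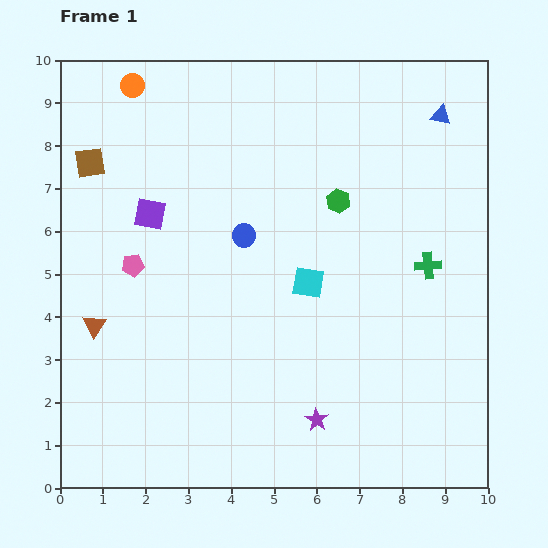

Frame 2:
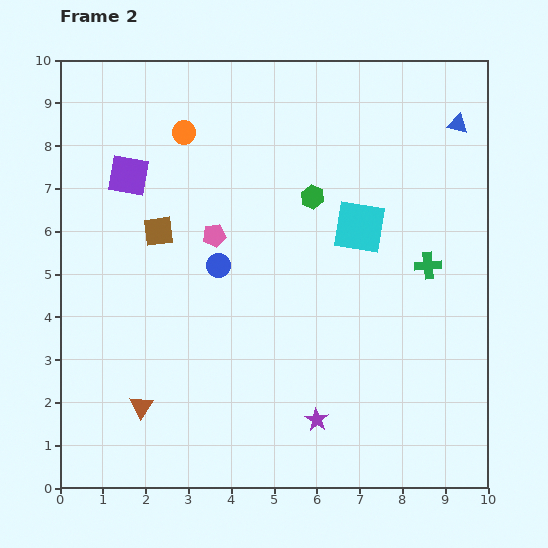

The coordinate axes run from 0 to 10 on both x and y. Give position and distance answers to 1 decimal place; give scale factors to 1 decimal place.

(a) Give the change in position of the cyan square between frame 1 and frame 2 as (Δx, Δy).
(1.2, 1.3)

The cyan square was at (5.8, 4.8) in frame 1 and (7.0, 6.1) in frame 2.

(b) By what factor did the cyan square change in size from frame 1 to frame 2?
1.6×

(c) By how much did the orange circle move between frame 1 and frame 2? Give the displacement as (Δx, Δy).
(1.2, -1.1)

The orange circle was at (1.7, 9.4) in frame 1 and (2.9, 8.3) in frame 2.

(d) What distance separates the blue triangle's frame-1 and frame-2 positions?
0.4

The blue triangle moved from (8.9, 8.7) to (9.3, 8.5), a distance of √(0.4² + 0.2²) ≈ 0.4.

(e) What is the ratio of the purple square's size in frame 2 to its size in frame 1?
1.3×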